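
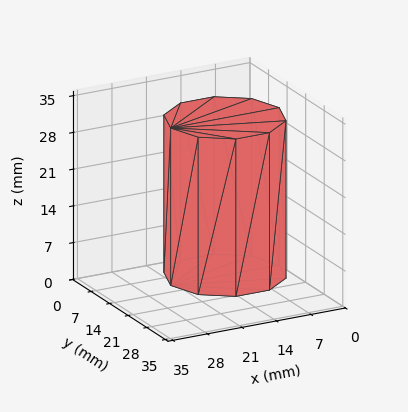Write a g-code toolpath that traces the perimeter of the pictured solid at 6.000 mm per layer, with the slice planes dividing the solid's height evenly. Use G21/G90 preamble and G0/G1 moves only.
Reading the render: the shape is a regular 10-sided prism (a cylinder approximated with 10 flat sides), circumscribed radius ≈ 11 mm, height ≈ 30 mm (dimensions read to the nearest mm from the axis ticks). For the g-code, the solid's height is divided into equal slices at the stated Δz and each level perimeter traced with G1 moves after a G0 lift.

; perimeter-only toolpath
G21 ; units = mm
G90 ; absolute positioning
G28 ; home
; layer 1
G0 Z6.000
G0 X22.000 Y11.000
G1 X19.899 Y17.466
G1 X14.399 Y21.462
G1 X7.601 Y21.462
G1 X2.101 Y17.466
G1 X0.000 Y11.000
G1 X2.101 Y4.534
G1 X7.601 Y0.538
G1 X14.399 Y0.538
G1 X19.899 Y4.534
G1 X22.000 Y11.000
; layer 2
G0 Z12.000
G0 X22.000 Y11.000
G1 X19.899 Y17.466
G1 X14.399 Y21.462
G1 X7.601 Y21.462
G1 X2.101 Y17.466
G1 X0.000 Y11.000
G1 X2.101 Y4.534
G1 X7.601 Y0.538
G1 X14.399 Y0.538
G1 X19.899 Y4.534
G1 X22.000 Y11.000
; layer 3
G0 Z18.000
G0 X22.000 Y11.000
G1 X19.899 Y17.466
G1 X14.399 Y21.462
G1 X7.601 Y21.462
G1 X2.101 Y17.466
G1 X0.000 Y11.000
G1 X2.101 Y4.534
G1 X7.601 Y0.538
G1 X14.399 Y0.538
G1 X19.899 Y4.534
G1 X22.000 Y11.000
; layer 4
G0 Z24.000
G0 X22.000 Y11.000
G1 X19.899 Y17.466
G1 X14.399 Y21.462
G1 X7.601 Y21.462
G1 X2.101 Y17.466
G1 X0.000 Y11.000
G1 X2.101 Y4.534
G1 X7.601 Y0.538
G1 X14.399 Y0.538
G1 X19.899 Y4.534
G1 X22.000 Y11.000
; layer 5
G0 Z30.000
G0 X22.000 Y11.000
G1 X19.899 Y17.466
G1 X14.399 Y21.462
G1 X7.601 Y21.462
G1 X2.101 Y17.466
G1 X0.000 Y11.000
G1 X2.101 Y4.534
G1 X7.601 Y0.538
G1 X14.399 Y0.538
G1 X19.899 Y4.534
G1 X22.000 Y11.000
M2 ; end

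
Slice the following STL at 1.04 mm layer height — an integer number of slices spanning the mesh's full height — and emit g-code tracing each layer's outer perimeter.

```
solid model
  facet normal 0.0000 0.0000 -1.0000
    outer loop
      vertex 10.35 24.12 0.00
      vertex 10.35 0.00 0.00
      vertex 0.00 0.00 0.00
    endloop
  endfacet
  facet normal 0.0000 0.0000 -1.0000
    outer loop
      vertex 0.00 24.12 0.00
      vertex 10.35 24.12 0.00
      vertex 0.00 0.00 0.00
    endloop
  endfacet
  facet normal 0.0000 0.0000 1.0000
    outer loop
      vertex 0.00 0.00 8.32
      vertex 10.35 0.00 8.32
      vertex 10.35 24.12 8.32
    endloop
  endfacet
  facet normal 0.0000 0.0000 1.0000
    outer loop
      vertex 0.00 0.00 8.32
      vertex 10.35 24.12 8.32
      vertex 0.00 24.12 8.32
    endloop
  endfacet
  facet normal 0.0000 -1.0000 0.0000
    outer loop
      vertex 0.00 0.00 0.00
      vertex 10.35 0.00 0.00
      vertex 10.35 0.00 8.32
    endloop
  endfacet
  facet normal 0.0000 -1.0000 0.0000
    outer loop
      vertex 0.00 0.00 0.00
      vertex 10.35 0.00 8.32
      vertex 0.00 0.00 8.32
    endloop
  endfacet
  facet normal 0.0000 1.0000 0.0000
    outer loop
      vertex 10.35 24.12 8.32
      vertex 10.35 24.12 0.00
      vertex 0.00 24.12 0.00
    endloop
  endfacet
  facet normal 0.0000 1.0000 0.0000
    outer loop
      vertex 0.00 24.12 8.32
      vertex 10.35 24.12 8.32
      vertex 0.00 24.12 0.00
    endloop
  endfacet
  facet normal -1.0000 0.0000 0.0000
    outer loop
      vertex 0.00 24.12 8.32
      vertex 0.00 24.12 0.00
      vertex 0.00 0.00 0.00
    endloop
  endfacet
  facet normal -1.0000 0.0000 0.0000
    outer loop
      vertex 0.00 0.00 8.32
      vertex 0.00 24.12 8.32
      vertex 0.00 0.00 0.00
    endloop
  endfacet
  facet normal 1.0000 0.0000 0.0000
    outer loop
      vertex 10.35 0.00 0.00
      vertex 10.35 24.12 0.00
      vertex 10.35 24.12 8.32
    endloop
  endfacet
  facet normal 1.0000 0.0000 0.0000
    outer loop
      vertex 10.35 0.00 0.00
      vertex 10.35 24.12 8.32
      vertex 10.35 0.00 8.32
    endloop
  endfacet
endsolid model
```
; perimeter-only toolpath
G21 ; units = mm
G90 ; absolute positioning
G28 ; home
; layer 1
G0 Z1.04
G0 X0.00 Y0.00
G1 X10.35 Y0.00
G1 X10.35 Y24.12
G1 X0.00 Y24.12
G1 X0.00 Y0.00
; layer 2
G0 Z2.08
G0 X0.00 Y0.00
G1 X10.35 Y0.00
G1 X10.35 Y24.12
G1 X0.00 Y24.12
G1 X0.00 Y0.00
; layer 3
G0 Z3.12
G0 X0.00 Y0.00
G1 X10.35 Y0.00
G1 X10.35 Y24.12
G1 X0.00 Y24.12
G1 X0.00 Y0.00
; layer 4
G0 Z4.16
G0 X0.00 Y0.00
G1 X10.35 Y0.00
G1 X10.35 Y24.12
G1 X0.00 Y24.12
G1 X0.00 Y0.00
; layer 5
G0 Z5.20
G0 X0.00 Y0.00
G1 X10.35 Y0.00
G1 X10.35 Y24.12
G1 X0.00 Y24.12
G1 X0.00 Y0.00
; layer 6
G0 Z6.24
G0 X0.00 Y0.00
G1 X10.35 Y0.00
G1 X10.35 Y24.12
G1 X0.00 Y24.12
G1 X0.00 Y0.00
; layer 7
G0 Z7.28
G0 X0.00 Y0.00
G1 X10.35 Y0.00
G1 X10.35 Y24.12
G1 X0.00 Y24.12
G1 X0.00 Y0.00
; layer 8
G0 Z8.32
G0 X0.00 Y0.00
G1 X10.35 Y0.00
G1 X10.35 Y24.12
G1 X0.00 Y24.12
G1 X0.00 Y0.00
M2 ; end

The solid is a rectangular box, roughly 10.3 × 24.1 mm footprint and 8.32 mm tall. Slicing at Δz = 1.04 mm — 8 equal slices spanning the solid's height, so layer i sits at z = i·h/8 — gives 8 non-empty perimeters. Each is a 4-segment closed polygon; G0 lifts to the layer z and rapids to the start vertex, then G1 traces the edges.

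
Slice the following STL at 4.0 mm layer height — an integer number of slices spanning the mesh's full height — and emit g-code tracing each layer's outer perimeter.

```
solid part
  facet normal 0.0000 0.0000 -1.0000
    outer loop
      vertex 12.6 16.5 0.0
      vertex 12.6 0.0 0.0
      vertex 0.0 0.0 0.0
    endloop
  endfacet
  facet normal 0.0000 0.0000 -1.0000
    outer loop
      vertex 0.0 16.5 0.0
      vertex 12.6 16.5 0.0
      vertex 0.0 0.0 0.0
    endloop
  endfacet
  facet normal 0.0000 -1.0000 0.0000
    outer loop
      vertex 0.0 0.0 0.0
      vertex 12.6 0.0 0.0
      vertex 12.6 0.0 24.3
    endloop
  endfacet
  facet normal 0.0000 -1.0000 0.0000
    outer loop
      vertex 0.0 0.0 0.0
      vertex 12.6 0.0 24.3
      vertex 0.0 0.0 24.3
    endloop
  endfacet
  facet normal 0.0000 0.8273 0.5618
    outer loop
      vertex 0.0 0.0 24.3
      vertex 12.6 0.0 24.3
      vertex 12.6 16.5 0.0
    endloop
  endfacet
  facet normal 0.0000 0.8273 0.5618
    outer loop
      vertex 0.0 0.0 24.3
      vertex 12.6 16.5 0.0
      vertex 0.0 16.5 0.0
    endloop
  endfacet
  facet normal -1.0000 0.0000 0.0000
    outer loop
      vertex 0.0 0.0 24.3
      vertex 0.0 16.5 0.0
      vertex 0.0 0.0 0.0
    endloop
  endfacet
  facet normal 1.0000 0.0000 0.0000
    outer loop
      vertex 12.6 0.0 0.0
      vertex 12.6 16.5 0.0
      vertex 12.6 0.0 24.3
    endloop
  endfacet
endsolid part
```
; perimeter-only toolpath
G21 ; units = mm
G90 ; absolute positioning
G28 ; home
; layer 1
G0 Z4.0
G0 X0.0 Y0.0
G1 X12.6 Y0.0
G1 X12.6 Y13.8
G1 X0.0 Y13.8
G1 X0.0 Y0.0
; layer 2
G0 Z8.1
G0 X0.0 Y0.0
G1 X12.6 Y0.0
G1 X12.6 Y11.0
G1 X0.0 Y11.0
G1 X0.0 Y0.0
; layer 3
G0 Z12.1
G0 X0.0 Y0.0
G1 X12.6 Y0.0
G1 X12.6 Y8.2
G1 X0.0 Y8.2
G1 X0.0 Y0.0
; layer 4
G0 Z16.2
G0 X0.0 Y0.0
G1 X12.6 Y0.0
G1 X12.6 Y5.5
G1 X0.0 Y5.5
G1 X0.0 Y0.0
; layer 5
G0 Z20.2
G0 X0.0 Y0.0
G1 X12.6 Y0.0
G1 X12.6 Y2.8
G1 X0.0 Y2.8
G1 X0.0 Y0.0
M2 ; end

The solid is a wedge (ramp): 12.6 × 16.5 mm base, rising to 24.3 mm along the y=0 edge and sloping linearly to z=0 at y=16.5. Slicing at Δz = 4.0 mm — 6 equal slices spanning the solid's height, so layer i sits at z = i·h/6 — gives 5 non-empty perimeters. Each is a 4-segment closed polygon; G0 lifts to the layer z and rapids to the start vertex, then G1 traces the edges. The cross-section shrinks linearly with z (the slice at the apex is degenerate and omitted).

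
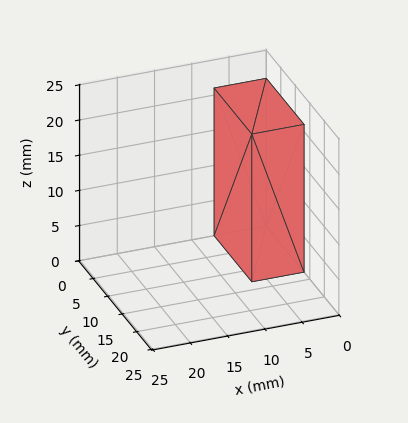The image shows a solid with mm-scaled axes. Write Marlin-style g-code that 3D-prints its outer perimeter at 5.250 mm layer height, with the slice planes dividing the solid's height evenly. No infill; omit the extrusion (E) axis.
Reading the render: the shape is a rectangular box, roughly 7 × 13 mm footprint and 21 mm tall (dimensions read to the nearest mm from the axis ticks). For the g-code, the solid's height is divided into equal slices at the stated Δz and each level perimeter traced with G1 moves after a G0 lift.

; perimeter-only toolpath
G21 ; units = mm
G90 ; absolute positioning
G28 ; home
; layer 1
G0 Z5.250
G0 X0.000 Y0.000
G1 X7.000 Y0.000
G1 X7.000 Y13.000
G1 X0.000 Y13.000
G1 X0.000 Y0.000
; layer 2
G0 Z10.500
G0 X0.000 Y0.000
G1 X7.000 Y0.000
G1 X7.000 Y13.000
G1 X0.000 Y13.000
G1 X0.000 Y0.000
; layer 3
G0 Z15.750
G0 X0.000 Y0.000
G1 X7.000 Y0.000
G1 X7.000 Y13.000
G1 X0.000 Y13.000
G1 X0.000 Y0.000
; layer 4
G0 Z21.000
G0 X0.000 Y0.000
G1 X7.000 Y0.000
G1 X7.000 Y13.000
G1 X0.000 Y13.000
G1 X0.000 Y0.000
M2 ; end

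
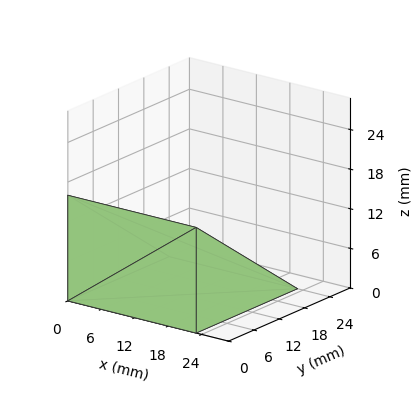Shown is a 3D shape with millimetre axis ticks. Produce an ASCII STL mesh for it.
Reading the render: the shape is a wedge (ramp): 23 × 24 mm base, rising to 16 mm along the y=0 edge and sloping linearly to z=0 at y=24 (dimensions read to the nearest mm from the axis ticks). For the STL, each face is triangulated and given an outward normal.

solid part
  facet normal 0.0000 0.0000 -1.0000
    outer loop
      vertex 23.0 24.0 0.0
      vertex 23.0 0.0 0.0
      vertex 0.0 0.0 0.0
    endloop
  endfacet
  facet normal 0.0000 0.0000 -1.0000
    outer loop
      vertex 0.0 24.0 0.0
      vertex 23.0 24.0 0.0
      vertex 0.0 0.0 0.0
    endloop
  endfacet
  facet normal 0.0000 -1.0000 0.0000
    outer loop
      vertex 0.0 0.0 0.0
      vertex 23.0 0.0 0.0
      vertex 23.0 0.0 16.0
    endloop
  endfacet
  facet normal 0.0000 -1.0000 0.0000
    outer loop
      vertex 0.0 0.0 0.0
      vertex 23.0 0.0 16.0
      vertex 0.0 0.0 16.0
    endloop
  endfacet
  facet normal 0.0000 0.5547 0.8321
    outer loop
      vertex 0.0 0.0 16.0
      vertex 23.0 0.0 16.0
      vertex 23.0 24.0 0.0
    endloop
  endfacet
  facet normal 0.0000 0.5547 0.8321
    outer loop
      vertex 0.0 0.0 16.0
      vertex 23.0 24.0 0.0
      vertex 0.0 24.0 0.0
    endloop
  endfacet
  facet normal -1.0000 0.0000 0.0000
    outer loop
      vertex 0.0 0.0 16.0
      vertex 0.0 24.0 0.0
      vertex 0.0 0.0 0.0
    endloop
  endfacet
  facet normal 1.0000 0.0000 0.0000
    outer loop
      vertex 23.0 0.0 0.0
      vertex 23.0 24.0 0.0
      vertex 23.0 0.0 16.0
    endloop
  endfacet
endsolid part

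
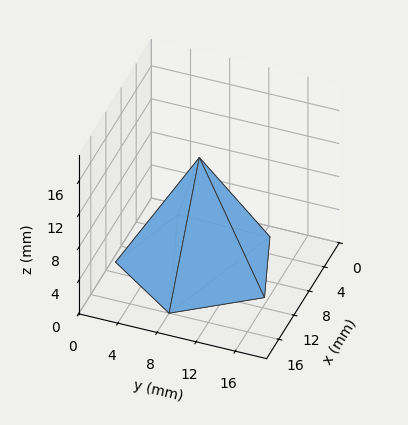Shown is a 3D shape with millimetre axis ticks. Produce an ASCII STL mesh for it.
Reading the render: the shape is a regular 5-sided pyramid, base circumscribed radius ≈ 8 mm, apex at z ≈ 13 mm (dimensions read to the nearest mm from the axis ticks). For the STL, each face is triangulated and given an outward normal.

solid part
  facet normal 0.0000 0.0000 -1.0000
    outer loop
      vertex 1.528 12.702 0.000
      vertex 10.472 15.608 0.000
      vertex 16.000 8.000 0.000
    endloop
  endfacet
  facet normal 0.0000 0.0000 -1.0000
    outer loop
      vertex 1.528 3.298 0.000
      vertex 1.528 12.702 0.000
      vertex 16.000 8.000 0.000
    endloop
  endfacet
  facet normal 0.0000 0.0000 -1.0000
    outer loop
      vertex 10.472 0.392 0.000
      vertex 1.528 3.298 0.000
      vertex 16.000 8.000 0.000
    endloop
  endfacet
  facet normal 0.7242 0.5262 0.4457
    outer loop
      vertex 16.000 8.000 0.000
      vertex 10.472 15.608 0.000
      vertex 8.000 8.000 13.000
    endloop
  endfacet
  facet normal -0.2766 0.8514 0.4457
    outer loop
      vertex 10.472 15.608 0.000
      vertex 1.528 12.702 0.000
      vertex 8.000 8.000 13.000
    endloop
  endfacet
  facet normal -0.8952 0.0000 0.4457
    outer loop
      vertex 1.528 12.702 0.000
      vertex 1.528 3.298 0.000
      vertex 8.000 8.000 13.000
    endloop
  endfacet
  facet normal -0.2766 -0.8514 0.4457
    outer loop
      vertex 1.528 3.298 0.000
      vertex 10.472 0.392 0.000
      vertex 8.000 8.000 13.000
    endloop
  endfacet
  facet normal 0.7242 -0.5262 0.4457
    outer loop
      vertex 10.472 0.392 0.000
      vertex 16.000 8.000 0.000
      vertex 8.000 8.000 13.000
    endloop
  endfacet
endsolid part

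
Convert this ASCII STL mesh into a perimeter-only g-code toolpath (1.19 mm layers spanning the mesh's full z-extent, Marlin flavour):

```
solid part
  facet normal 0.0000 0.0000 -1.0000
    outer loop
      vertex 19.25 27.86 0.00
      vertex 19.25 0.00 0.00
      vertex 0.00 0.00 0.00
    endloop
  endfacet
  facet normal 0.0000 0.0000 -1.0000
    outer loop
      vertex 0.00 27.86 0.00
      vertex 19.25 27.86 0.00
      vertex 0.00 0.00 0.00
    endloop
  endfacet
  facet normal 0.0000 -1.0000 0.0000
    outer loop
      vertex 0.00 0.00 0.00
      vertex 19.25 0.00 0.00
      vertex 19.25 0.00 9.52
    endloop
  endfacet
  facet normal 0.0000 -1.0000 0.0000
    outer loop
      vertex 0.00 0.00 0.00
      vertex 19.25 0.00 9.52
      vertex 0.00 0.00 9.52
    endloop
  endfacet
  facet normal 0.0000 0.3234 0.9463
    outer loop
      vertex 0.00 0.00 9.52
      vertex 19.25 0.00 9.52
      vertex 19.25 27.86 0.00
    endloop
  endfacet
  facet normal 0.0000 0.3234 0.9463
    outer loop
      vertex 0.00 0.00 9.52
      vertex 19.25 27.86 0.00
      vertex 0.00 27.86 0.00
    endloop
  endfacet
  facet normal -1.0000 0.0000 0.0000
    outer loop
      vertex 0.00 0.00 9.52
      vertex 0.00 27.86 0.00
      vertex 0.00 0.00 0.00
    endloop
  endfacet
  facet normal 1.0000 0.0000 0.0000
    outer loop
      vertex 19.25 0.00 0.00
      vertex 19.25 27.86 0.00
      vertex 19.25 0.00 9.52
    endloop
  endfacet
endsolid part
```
; perimeter-only toolpath
G21 ; units = mm
G90 ; absolute positioning
G28 ; home
; layer 1
G0 Z1.19
G0 X0.00 Y0.00
G1 X19.25 Y0.00
G1 X19.25 Y24.38
G1 X0.00 Y24.38
G1 X0.00 Y0.00
; layer 2
G0 Z2.38
G0 X0.00 Y0.00
G1 X19.25 Y0.00
G1 X19.25 Y20.89
G1 X0.00 Y20.89
G1 X0.00 Y0.00
; layer 3
G0 Z3.57
G0 X0.00 Y0.00
G1 X19.25 Y0.00
G1 X19.25 Y17.41
G1 X0.00 Y17.41
G1 X0.00 Y0.00
; layer 4
G0 Z4.76
G0 X0.00 Y0.00
G1 X19.25 Y0.00
G1 X19.25 Y13.93
G1 X0.00 Y13.93
G1 X0.00 Y0.00
; layer 5
G0 Z5.95
G0 X0.00 Y0.00
G1 X19.25 Y0.00
G1 X19.25 Y10.45
G1 X0.00 Y10.45
G1 X0.00 Y0.00
; layer 6
G0 Z7.14
G0 X0.00 Y0.00
G1 X19.25 Y0.00
G1 X19.25 Y6.96
G1 X0.00 Y6.96
G1 X0.00 Y0.00
; layer 7
G0 Z8.33
G0 X0.00 Y0.00
G1 X19.25 Y0.00
G1 X19.25 Y3.48
G1 X0.00 Y3.48
G1 X0.00 Y0.00
M2 ; end

The solid is a wedge (ramp): 19.2 × 27.9 mm base, rising to 9.52 mm along the y=0 edge and sloping linearly to z=0 at y=27.9. Slicing at Δz = 1.19 mm — 8 equal slices spanning the solid's height, so layer i sits at z = i·h/8 — gives 7 non-empty perimeters. Each is a 4-segment closed polygon; G0 lifts to the layer z and rapids to the start vertex, then G1 traces the edges. The cross-section shrinks linearly with z (the slice at the apex is degenerate and omitted).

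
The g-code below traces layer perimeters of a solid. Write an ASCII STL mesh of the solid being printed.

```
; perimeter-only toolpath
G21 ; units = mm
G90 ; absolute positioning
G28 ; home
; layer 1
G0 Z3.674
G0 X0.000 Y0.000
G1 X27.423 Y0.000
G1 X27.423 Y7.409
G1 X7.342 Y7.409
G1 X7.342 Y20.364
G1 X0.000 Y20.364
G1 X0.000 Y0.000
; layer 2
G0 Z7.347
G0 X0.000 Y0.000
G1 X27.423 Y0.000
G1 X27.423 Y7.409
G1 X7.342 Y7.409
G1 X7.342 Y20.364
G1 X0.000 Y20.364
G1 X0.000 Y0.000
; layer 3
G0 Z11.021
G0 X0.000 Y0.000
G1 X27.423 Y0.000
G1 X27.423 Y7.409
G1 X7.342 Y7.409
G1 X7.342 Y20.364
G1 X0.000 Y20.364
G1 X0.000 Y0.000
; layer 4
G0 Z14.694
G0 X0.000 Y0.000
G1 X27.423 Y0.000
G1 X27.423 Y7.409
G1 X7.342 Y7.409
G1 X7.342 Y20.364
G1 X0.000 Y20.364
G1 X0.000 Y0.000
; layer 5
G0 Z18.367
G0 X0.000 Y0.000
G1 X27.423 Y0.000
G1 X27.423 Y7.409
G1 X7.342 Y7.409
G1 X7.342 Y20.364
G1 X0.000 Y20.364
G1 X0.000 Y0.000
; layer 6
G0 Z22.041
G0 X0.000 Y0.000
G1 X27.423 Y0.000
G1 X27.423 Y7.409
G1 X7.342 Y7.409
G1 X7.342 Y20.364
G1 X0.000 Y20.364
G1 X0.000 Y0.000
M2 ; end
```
solid part
  facet normal 0.0000 0.0000 -1.0000
    outer loop
      vertex 27.423 7.409 0.000
      vertex 27.423 0.000 0.000
      vertex 0.000 0.000 0.000
    endloop
  endfacet
  facet normal 0.0000 0.0000 -1.0000
    outer loop
      vertex 7.342 7.409 0.000
      vertex 27.423 7.409 0.000
      vertex 0.000 0.000 0.000
    endloop
  endfacet
  facet normal 0.0000 0.0000 -1.0000
    outer loop
      vertex 7.342 20.364 0.000
      vertex 7.342 7.409 0.000
      vertex 0.000 0.000 0.000
    endloop
  endfacet
  facet normal 0.0000 0.0000 -1.0000
    outer loop
      vertex 0.000 20.364 0.000
      vertex 7.342 20.364 0.000
      vertex 0.000 0.000 0.000
    endloop
  endfacet
  facet normal 0.0000 0.0000 1.0000
    outer loop
      vertex 0.000 0.000 22.041
      vertex 27.423 0.000 22.041
      vertex 27.423 7.409 22.041
    endloop
  endfacet
  facet normal 0.0000 0.0000 1.0000
    outer loop
      vertex 0.000 0.000 22.041
      vertex 27.423 7.409 22.041
      vertex 7.342 7.409 22.041
    endloop
  endfacet
  facet normal 0.0000 0.0000 1.0000
    outer loop
      vertex 0.000 0.000 22.041
      vertex 7.342 7.409 22.041
      vertex 7.342 20.364 22.041
    endloop
  endfacet
  facet normal 0.0000 0.0000 1.0000
    outer loop
      vertex 0.000 0.000 22.041
      vertex 7.342 20.364 22.041
      vertex 0.000 20.364 22.041
    endloop
  endfacet
  facet normal 0.0000 -1.0000 0.0000
    outer loop
      vertex 0.000 0.000 0.000
      vertex 27.423 0.000 0.000
      vertex 27.423 0.000 22.041
    endloop
  endfacet
  facet normal 0.0000 -1.0000 0.0000
    outer loop
      vertex 0.000 0.000 0.000
      vertex 27.423 0.000 22.041
      vertex 0.000 0.000 22.041
    endloop
  endfacet
  facet normal 1.0000 0.0000 0.0000
    outer loop
      vertex 27.423 0.000 0.000
      vertex 27.423 7.409 0.000
      vertex 27.423 7.409 22.041
    endloop
  endfacet
  facet normal 1.0000 0.0000 0.0000
    outer loop
      vertex 27.423 0.000 0.000
      vertex 27.423 7.409 22.041
      vertex 27.423 0.000 22.041
    endloop
  endfacet
  facet normal 0.0000 1.0000 0.0000
    outer loop
      vertex 27.423 7.409 0.000
      vertex 7.342 7.409 0.000
      vertex 7.342 7.409 22.041
    endloop
  endfacet
  facet normal 0.0000 1.0000 0.0000
    outer loop
      vertex 27.423 7.409 0.000
      vertex 7.342 7.409 22.041
      vertex 27.423 7.409 22.041
    endloop
  endfacet
  facet normal 1.0000 0.0000 0.0000
    outer loop
      vertex 7.342 7.409 0.000
      vertex 7.342 20.364 0.000
      vertex 7.342 20.364 22.041
    endloop
  endfacet
  facet normal 1.0000 0.0000 0.0000
    outer loop
      vertex 7.342 7.409 0.000
      vertex 7.342 20.364 22.041
      vertex 7.342 7.409 22.041
    endloop
  endfacet
  facet normal 0.0000 1.0000 0.0000
    outer loop
      vertex 7.342 20.364 0.000
      vertex 0.000 20.364 0.000
      vertex 0.000 20.364 22.041
    endloop
  endfacet
  facet normal 0.0000 1.0000 0.0000
    outer loop
      vertex 7.342 20.364 0.000
      vertex 0.000 20.364 22.041
      vertex 7.342 20.364 22.041
    endloop
  endfacet
  facet normal -1.0000 0.0000 0.0000
    outer loop
      vertex 0.000 20.364 0.000
      vertex 0.000 0.000 0.000
      vertex 0.000 0.000 22.041
    endloop
  endfacet
  facet normal -1.0000 0.0000 0.0000
    outer loop
      vertex 0.000 20.364 0.000
      vertex 0.000 0.000 22.041
      vertex 0.000 20.364 22.041
    endloop
  endfacet
endsolid part

The G0 Z moves step by Δz≈3.674 mm. Every layer's G1 loop is the same polygon, so the solid is a straight extrusion of it from z=0 to z≈22. Closing with flat bottom and top caps and triangulating gives 20 facets — an L-shaped prism: outer 27.4 × 20.4 mm, arm thicknesses ≈ 7.41 mm (horizontal) and 7.34 mm (vertical), extruded 22 mm in z.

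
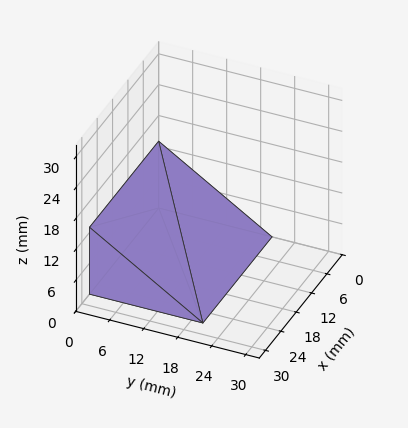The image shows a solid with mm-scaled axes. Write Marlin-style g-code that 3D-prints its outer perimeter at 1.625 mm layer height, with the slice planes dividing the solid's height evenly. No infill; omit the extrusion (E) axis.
Reading the render: the shape is a wedge (ramp): 27 × 20 mm base, rising to 13 mm along the y=0 edge and sloping linearly to z=0 at y=20 (dimensions read to the nearest mm from the axis ticks). For the g-code, the solid's height is divided into equal slices at the stated Δz and each level perimeter traced with G1 moves after a G0 lift.

; perimeter-only toolpath
G21 ; units = mm
G90 ; absolute positioning
G28 ; home
; layer 1
G0 Z1.625
G0 X0.000 Y0.000
G1 X27.000 Y0.000
G1 X27.000 Y17.500
G1 X0.000 Y17.500
G1 X0.000 Y0.000
; layer 2
G0 Z3.250
G0 X0.000 Y0.000
G1 X27.000 Y0.000
G1 X27.000 Y15.000
G1 X0.000 Y15.000
G1 X0.000 Y0.000
; layer 3
G0 Z4.875
G0 X0.000 Y0.000
G1 X27.000 Y0.000
G1 X27.000 Y12.500
G1 X0.000 Y12.500
G1 X0.000 Y0.000
; layer 4
G0 Z6.500
G0 X0.000 Y0.000
G1 X27.000 Y0.000
G1 X27.000 Y10.000
G1 X0.000 Y10.000
G1 X0.000 Y0.000
; layer 5
G0 Z8.125
G0 X0.000 Y0.000
G1 X27.000 Y0.000
G1 X27.000 Y7.500
G1 X0.000 Y7.500
G1 X0.000 Y0.000
; layer 6
G0 Z9.750
G0 X0.000 Y0.000
G1 X27.000 Y0.000
G1 X27.000 Y5.000
G1 X0.000 Y5.000
G1 X0.000 Y0.000
; layer 7
G0 Z11.375
G0 X0.000 Y0.000
G1 X27.000 Y0.000
G1 X27.000 Y2.500
G1 X0.000 Y2.500
G1 X0.000 Y0.000
M2 ; end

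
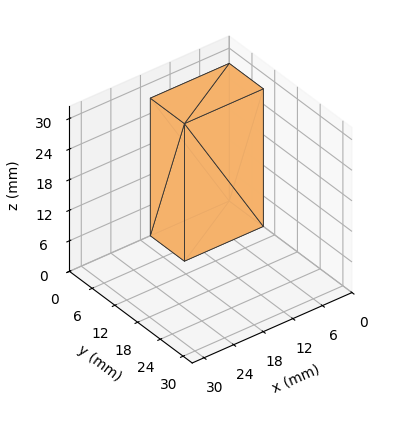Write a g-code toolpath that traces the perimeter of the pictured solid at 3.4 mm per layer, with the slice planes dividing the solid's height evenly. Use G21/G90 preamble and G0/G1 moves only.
Reading the render: the shape is a rectangular box, roughly 16 × 9 mm footprint and 27 mm tall (dimensions read to the nearest mm from the axis ticks). For the g-code, the solid's height is divided into equal slices at the stated Δz and each level perimeter traced with G1 moves after a G0 lift.

; perimeter-only toolpath
G21 ; units = mm
G90 ; absolute positioning
G28 ; home
; layer 1
G0 Z3.4
G0 X0.0 Y0.0
G1 X16.0 Y0.0
G1 X16.0 Y9.0
G1 X0.0 Y9.0
G1 X0.0 Y0.0
; layer 2
G0 Z6.8
G0 X0.0 Y0.0
G1 X16.0 Y0.0
G1 X16.0 Y9.0
G1 X0.0 Y9.0
G1 X0.0 Y0.0
; layer 3
G0 Z10.1
G0 X0.0 Y0.0
G1 X16.0 Y0.0
G1 X16.0 Y9.0
G1 X0.0 Y9.0
G1 X0.0 Y0.0
; layer 4
G0 Z13.5
G0 X0.0 Y0.0
G1 X16.0 Y0.0
G1 X16.0 Y9.0
G1 X0.0 Y9.0
G1 X0.0 Y0.0
; layer 5
G0 Z16.9
G0 X0.0 Y0.0
G1 X16.0 Y0.0
G1 X16.0 Y9.0
G1 X0.0 Y9.0
G1 X0.0 Y0.0
; layer 6
G0 Z20.2
G0 X0.0 Y0.0
G1 X16.0 Y0.0
G1 X16.0 Y9.0
G1 X0.0 Y9.0
G1 X0.0 Y0.0
; layer 7
G0 Z23.6
G0 X0.0 Y0.0
G1 X16.0 Y0.0
G1 X16.0 Y9.0
G1 X0.0 Y9.0
G1 X0.0 Y0.0
; layer 8
G0 Z27.0
G0 X0.0 Y0.0
G1 X16.0 Y0.0
G1 X16.0 Y9.0
G1 X0.0 Y9.0
G1 X0.0 Y0.0
M2 ; end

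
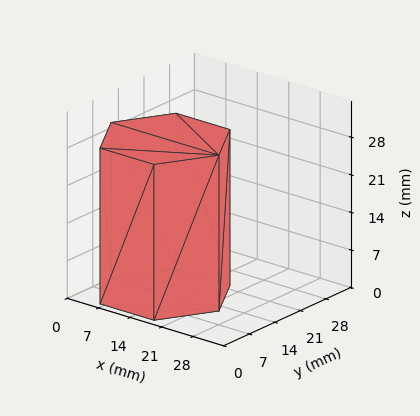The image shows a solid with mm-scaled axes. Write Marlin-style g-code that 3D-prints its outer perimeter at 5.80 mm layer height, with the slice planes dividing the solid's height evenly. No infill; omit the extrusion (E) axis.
Reading the render: the shape is a regular 6-sided prism (a cylinder approximated with 6 flat sides), circumscribed radius ≈ 12 mm, height ≈ 29 mm (dimensions read to the nearest mm from the axis ticks). For the g-code, the solid's height is divided into equal slices at the stated Δz and each level perimeter traced with G1 moves after a G0 lift.

; perimeter-only toolpath
G21 ; units = mm
G90 ; absolute positioning
G28 ; home
; layer 1
G0 Z5.80
G0 X24.00 Y12.00
G1 X18.00 Y22.39
G1 X6.00 Y22.39
G1 X0.00 Y12.00
G1 X6.00 Y1.61
G1 X18.00 Y1.61
G1 X24.00 Y12.00
; layer 2
G0 Z11.60
G0 X24.00 Y12.00
G1 X18.00 Y22.39
G1 X6.00 Y22.39
G1 X0.00 Y12.00
G1 X6.00 Y1.61
G1 X18.00 Y1.61
G1 X24.00 Y12.00
; layer 3
G0 Z17.40
G0 X24.00 Y12.00
G1 X18.00 Y22.39
G1 X6.00 Y22.39
G1 X0.00 Y12.00
G1 X6.00 Y1.61
G1 X18.00 Y1.61
G1 X24.00 Y12.00
; layer 4
G0 Z23.20
G0 X24.00 Y12.00
G1 X18.00 Y22.39
G1 X6.00 Y22.39
G1 X0.00 Y12.00
G1 X6.00 Y1.61
G1 X18.00 Y1.61
G1 X24.00 Y12.00
; layer 5
G0 Z29.00
G0 X24.00 Y12.00
G1 X18.00 Y22.39
G1 X6.00 Y22.39
G1 X0.00 Y12.00
G1 X6.00 Y1.61
G1 X18.00 Y1.61
G1 X24.00 Y12.00
M2 ; end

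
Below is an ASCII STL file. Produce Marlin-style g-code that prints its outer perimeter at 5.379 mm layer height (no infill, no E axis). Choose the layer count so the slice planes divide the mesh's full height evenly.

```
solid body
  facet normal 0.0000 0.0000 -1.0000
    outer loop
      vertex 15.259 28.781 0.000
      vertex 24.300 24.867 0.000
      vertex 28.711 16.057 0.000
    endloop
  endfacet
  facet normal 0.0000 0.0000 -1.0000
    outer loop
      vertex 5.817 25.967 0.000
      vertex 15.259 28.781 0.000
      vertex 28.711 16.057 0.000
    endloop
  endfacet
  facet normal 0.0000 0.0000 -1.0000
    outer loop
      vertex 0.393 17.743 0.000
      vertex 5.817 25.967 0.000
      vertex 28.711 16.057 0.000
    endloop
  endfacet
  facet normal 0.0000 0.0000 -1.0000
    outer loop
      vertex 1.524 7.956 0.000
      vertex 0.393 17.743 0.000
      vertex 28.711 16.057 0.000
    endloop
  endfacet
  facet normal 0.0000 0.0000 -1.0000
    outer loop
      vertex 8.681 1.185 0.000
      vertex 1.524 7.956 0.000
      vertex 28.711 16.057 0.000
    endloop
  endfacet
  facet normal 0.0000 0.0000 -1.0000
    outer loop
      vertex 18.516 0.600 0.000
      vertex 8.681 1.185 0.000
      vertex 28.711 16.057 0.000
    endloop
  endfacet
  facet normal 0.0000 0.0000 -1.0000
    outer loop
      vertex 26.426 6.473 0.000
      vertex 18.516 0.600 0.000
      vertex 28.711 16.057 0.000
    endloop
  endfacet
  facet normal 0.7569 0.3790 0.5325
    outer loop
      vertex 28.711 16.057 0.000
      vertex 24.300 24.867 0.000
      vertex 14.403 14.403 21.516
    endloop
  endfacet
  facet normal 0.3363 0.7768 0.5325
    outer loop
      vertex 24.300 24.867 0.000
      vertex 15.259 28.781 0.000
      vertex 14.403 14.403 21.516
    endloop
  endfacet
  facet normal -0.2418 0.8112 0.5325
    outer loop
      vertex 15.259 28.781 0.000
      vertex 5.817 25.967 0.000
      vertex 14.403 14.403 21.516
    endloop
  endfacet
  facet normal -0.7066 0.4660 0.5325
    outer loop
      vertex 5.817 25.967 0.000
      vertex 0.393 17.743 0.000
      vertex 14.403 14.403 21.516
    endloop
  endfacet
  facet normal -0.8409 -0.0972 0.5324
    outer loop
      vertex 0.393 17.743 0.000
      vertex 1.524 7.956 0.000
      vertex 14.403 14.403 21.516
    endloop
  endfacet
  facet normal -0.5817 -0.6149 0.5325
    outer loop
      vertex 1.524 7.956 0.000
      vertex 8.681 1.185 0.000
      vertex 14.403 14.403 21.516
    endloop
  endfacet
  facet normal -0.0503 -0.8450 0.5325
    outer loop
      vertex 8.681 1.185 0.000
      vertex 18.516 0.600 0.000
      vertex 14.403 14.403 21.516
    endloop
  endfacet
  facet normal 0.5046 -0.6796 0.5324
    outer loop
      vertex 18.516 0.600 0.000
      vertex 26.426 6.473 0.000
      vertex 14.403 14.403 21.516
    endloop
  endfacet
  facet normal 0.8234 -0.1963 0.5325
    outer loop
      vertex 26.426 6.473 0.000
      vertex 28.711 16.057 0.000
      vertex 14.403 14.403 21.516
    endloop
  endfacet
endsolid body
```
; perimeter-only toolpath
G21 ; units = mm
G90 ; absolute positioning
G28 ; home
; layer 1
G0 Z5.379
G0 X25.134 Y15.643
G1 X21.826 Y22.251
G1 X15.045 Y25.186
G1 X7.963 Y23.076
G1 X3.896 Y16.908
G1 X4.744 Y9.568
G1 X10.111 Y4.490
G1 X17.488 Y4.051
G1 X23.420 Y8.456
G1 X25.134 Y15.643
; layer 2
G0 Z10.758
G0 X21.557 Y15.230
G1 X19.352 Y19.635
G1 X14.831 Y21.592
G1 X10.110 Y20.185
G1 X7.398 Y16.073
G1 X7.963 Y11.180
G1 X11.542 Y7.794
G1 X16.459 Y7.502
G1 X20.415 Y10.438
G1 X21.557 Y15.230
; layer 3
G0 Z16.137
G0 X17.980 Y14.817
G1 X16.877 Y17.019
G1 X14.617 Y17.997
G1 X12.257 Y17.294
G1 X10.901 Y15.238
G1 X11.183 Y12.791
G1 X12.973 Y11.099
G1 X15.431 Y10.952
G1 X17.409 Y12.421
G1 X17.980 Y14.817
M2 ; end

The solid is a regular 9-sided pyramid, base circumscribed radius ≈ 14.4 mm, apex at z ≈ 21.5 mm. Slicing at Δz = 5.379 mm — 4 equal slices spanning the solid's height, so layer i sits at z = i·h/4 — gives 3 non-empty perimeters. Each is a 9-segment closed polygon; G0 lifts to the layer z and rapids to the start vertex, then G1 traces the edges. The cross-section shrinks linearly with z (the slice at the apex is degenerate and omitted).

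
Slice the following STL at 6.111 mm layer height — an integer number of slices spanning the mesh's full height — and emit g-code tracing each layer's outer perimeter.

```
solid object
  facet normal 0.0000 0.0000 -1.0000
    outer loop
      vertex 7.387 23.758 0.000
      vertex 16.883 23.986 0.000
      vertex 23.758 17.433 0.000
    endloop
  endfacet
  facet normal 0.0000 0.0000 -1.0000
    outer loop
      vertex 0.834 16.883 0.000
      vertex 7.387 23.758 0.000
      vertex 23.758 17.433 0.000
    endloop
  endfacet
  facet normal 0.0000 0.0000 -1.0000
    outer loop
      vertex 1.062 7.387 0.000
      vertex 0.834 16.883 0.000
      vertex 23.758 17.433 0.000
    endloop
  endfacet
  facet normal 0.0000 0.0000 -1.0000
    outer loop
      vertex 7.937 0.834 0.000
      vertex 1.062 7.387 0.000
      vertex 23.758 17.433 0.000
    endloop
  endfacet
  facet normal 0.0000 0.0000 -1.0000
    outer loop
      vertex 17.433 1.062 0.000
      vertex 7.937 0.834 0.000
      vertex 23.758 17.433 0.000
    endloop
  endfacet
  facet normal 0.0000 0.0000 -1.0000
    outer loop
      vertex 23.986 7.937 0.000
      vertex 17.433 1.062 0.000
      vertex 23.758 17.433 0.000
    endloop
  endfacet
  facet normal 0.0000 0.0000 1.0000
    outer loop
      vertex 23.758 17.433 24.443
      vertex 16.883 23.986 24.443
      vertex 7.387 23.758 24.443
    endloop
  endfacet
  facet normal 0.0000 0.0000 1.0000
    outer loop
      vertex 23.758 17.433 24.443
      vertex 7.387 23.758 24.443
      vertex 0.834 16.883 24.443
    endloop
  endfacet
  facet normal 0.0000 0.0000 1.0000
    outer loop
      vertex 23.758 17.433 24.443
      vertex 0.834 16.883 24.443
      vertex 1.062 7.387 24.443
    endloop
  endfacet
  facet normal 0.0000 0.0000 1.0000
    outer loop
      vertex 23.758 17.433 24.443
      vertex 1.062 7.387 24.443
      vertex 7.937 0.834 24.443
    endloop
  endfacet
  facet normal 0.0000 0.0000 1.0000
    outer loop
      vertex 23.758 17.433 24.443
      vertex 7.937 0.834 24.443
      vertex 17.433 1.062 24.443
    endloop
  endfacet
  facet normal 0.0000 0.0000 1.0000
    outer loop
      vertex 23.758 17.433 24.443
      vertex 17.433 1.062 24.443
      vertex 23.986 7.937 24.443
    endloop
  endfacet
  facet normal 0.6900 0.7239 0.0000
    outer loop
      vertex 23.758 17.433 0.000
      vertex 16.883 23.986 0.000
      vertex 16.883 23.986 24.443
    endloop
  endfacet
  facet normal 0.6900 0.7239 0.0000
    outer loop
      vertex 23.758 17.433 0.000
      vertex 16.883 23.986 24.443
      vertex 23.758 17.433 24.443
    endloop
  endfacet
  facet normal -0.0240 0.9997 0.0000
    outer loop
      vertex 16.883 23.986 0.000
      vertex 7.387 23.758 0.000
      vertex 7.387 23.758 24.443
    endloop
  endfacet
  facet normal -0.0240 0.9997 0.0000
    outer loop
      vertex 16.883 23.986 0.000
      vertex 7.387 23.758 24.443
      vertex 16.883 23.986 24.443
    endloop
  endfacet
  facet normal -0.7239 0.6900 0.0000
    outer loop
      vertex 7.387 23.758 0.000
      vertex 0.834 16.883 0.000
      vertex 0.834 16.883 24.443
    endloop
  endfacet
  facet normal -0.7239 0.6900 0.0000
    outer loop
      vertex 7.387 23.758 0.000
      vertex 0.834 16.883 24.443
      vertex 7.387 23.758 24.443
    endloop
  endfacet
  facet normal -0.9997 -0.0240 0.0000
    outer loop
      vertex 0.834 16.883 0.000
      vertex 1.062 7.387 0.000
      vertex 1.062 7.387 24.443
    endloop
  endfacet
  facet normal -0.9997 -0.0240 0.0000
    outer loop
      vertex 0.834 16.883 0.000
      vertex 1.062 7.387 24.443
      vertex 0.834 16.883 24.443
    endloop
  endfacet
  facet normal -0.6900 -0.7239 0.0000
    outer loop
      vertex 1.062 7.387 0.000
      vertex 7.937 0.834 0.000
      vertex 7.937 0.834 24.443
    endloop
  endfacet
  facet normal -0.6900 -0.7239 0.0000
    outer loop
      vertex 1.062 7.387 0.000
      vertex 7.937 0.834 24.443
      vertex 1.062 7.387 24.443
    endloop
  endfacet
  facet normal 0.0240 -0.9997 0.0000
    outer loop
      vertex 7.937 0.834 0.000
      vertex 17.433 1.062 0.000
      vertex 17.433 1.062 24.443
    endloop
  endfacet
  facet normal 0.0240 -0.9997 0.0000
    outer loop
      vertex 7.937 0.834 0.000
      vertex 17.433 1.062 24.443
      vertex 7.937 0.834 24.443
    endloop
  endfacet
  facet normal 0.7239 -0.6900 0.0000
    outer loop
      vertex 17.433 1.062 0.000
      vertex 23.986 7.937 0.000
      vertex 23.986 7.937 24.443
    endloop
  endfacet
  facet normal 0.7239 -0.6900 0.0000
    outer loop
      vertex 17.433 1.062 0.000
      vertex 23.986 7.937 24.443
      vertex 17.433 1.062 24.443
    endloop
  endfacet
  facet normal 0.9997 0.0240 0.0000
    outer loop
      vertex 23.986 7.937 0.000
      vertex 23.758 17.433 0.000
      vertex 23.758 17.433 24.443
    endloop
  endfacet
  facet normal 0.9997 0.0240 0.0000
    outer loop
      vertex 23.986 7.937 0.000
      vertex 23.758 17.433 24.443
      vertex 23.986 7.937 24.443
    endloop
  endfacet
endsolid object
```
; perimeter-only toolpath
G21 ; units = mm
G90 ; absolute positioning
G28 ; home
; layer 1
G0 Z6.111
G0 X23.758 Y17.433
G1 X16.883 Y23.986
G1 X7.387 Y23.758
G1 X0.834 Y16.883
G1 X1.062 Y7.387
G1 X7.937 Y0.834
G1 X17.433 Y1.062
G1 X23.986 Y7.937
G1 X23.758 Y17.433
; layer 2
G0 Z12.222
G0 X23.758 Y17.433
G1 X16.883 Y23.986
G1 X7.387 Y23.758
G1 X0.834 Y16.883
G1 X1.062 Y7.387
G1 X7.937 Y0.834
G1 X17.433 Y1.062
G1 X23.986 Y7.937
G1 X23.758 Y17.433
; layer 3
G0 Z18.332
G0 X23.758 Y17.433
G1 X16.883 Y23.986
G1 X7.387 Y23.758
G1 X0.834 Y16.883
G1 X1.062 Y7.387
G1 X7.937 Y0.834
G1 X17.433 Y1.062
G1 X23.986 Y7.937
G1 X23.758 Y17.433
; layer 4
G0 Z24.443
G0 X23.758 Y17.433
G1 X16.883 Y23.986
G1 X7.387 Y23.758
G1 X0.834 Y16.883
G1 X1.062 Y7.387
G1 X7.937 Y0.834
G1 X17.433 Y1.062
G1 X23.986 Y7.937
G1 X23.758 Y17.433
M2 ; end

The solid is a regular 8-sided prism (a cylinder approximated with 8 flat sides), circumscribed radius ≈ 12.4 mm, height ≈ 24.4 mm. Slicing at Δz = 6.111 mm — 4 equal slices spanning the solid's height, so layer i sits at z = i·h/4 — gives 4 non-empty perimeters. Each is a 8-segment closed polygon; G0 lifts to the layer z and rapids to the start vertex, then G1 traces the edges.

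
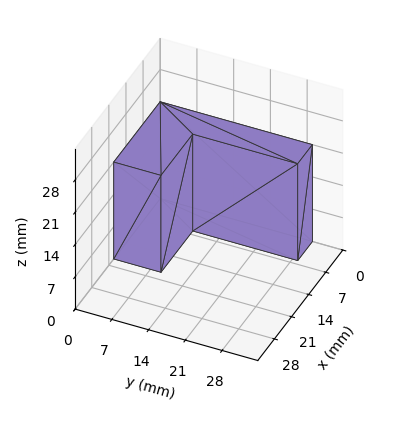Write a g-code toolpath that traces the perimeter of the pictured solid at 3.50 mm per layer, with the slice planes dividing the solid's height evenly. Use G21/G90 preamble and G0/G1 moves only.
Reading the render: the shape is an L-shaped prism: outer 19 × 29 mm, arm thicknesses ≈ 9 mm (horizontal) and 6 mm (vertical), extruded 21 mm in z (dimensions read to the nearest mm from the axis ticks). For the g-code, the solid's height is divided into equal slices at the stated Δz and each level perimeter traced with G1 moves after a G0 lift.

; perimeter-only toolpath
G21 ; units = mm
G90 ; absolute positioning
G28 ; home
; layer 1
G0 Z3.50
G0 X0.00 Y0.00
G1 X19.00 Y0.00
G1 X19.00 Y9.00
G1 X6.00 Y9.00
G1 X6.00 Y29.00
G1 X0.00 Y29.00
G1 X0.00 Y0.00
; layer 2
G0 Z7.00
G0 X0.00 Y0.00
G1 X19.00 Y0.00
G1 X19.00 Y9.00
G1 X6.00 Y9.00
G1 X6.00 Y29.00
G1 X0.00 Y29.00
G1 X0.00 Y0.00
; layer 3
G0 Z10.50
G0 X0.00 Y0.00
G1 X19.00 Y0.00
G1 X19.00 Y9.00
G1 X6.00 Y9.00
G1 X6.00 Y29.00
G1 X0.00 Y29.00
G1 X0.00 Y0.00
; layer 4
G0 Z14.00
G0 X0.00 Y0.00
G1 X19.00 Y0.00
G1 X19.00 Y9.00
G1 X6.00 Y9.00
G1 X6.00 Y29.00
G1 X0.00 Y29.00
G1 X0.00 Y0.00
; layer 5
G0 Z17.50
G0 X0.00 Y0.00
G1 X19.00 Y0.00
G1 X19.00 Y9.00
G1 X6.00 Y9.00
G1 X6.00 Y29.00
G1 X0.00 Y29.00
G1 X0.00 Y0.00
; layer 6
G0 Z21.00
G0 X0.00 Y0.00
G1 X19.00 Y0.00
G1 X19.00 Y9.00
G1 X6.00 Y9.00
G1 X6.00 Y29.00
G1 X0.00 Y29.00
G1 X0.00 Y0.00
M2 ; end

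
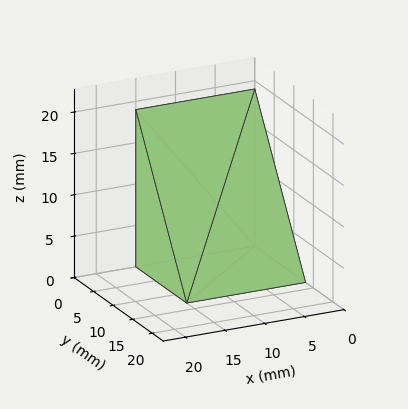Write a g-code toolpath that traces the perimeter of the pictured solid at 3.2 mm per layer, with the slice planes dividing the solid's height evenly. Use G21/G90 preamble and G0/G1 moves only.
Reading the render: the shape is a wedge (ramp): 15 × 13 mm base, rising to 19 mm along the y=0 edge and sloping linearly to z=0 at y=13 (dimensions read to the nearest mm from the axis ticks). For the g-code, the solid's height is divided into equal slices at the stated Δz and each level perimeter traced with G1 moves after a G0 lift.

; perimeter-only toolpath
G21 ; units = mm
G90 ; absolute positioning
G28 ; home
; layer 1
G0 Z3.2
G0 X0.0 Y0.0
G1 X15.0 Y0.0
G1 X15.0 Y10.8
G1 X0.0 Y10.8
G1 X0.0 Y0.0
; layer 2
G0 Z6.3
G0 X0.0 Y0.0
G1 X15.0 Y0.0
G1 X15.0 Y8.7
G1 X0.0 Y8.7
G1 X0.0 Y0.0
; layer 3
G0 Z9.5
G0 X0.0 Y0.0
G1 X15.0 Y0.0
G1 X15.0 Y6.5
G1 X0.0 Y6.5
G1 X0.0 Y0.0
; layer 4
G0 Z12.7
G0 X0.0 Y0.0
G1 X15.0 Y0.0
G1 X15.0 Y4.3
G1 X0.0 Y4.3
G1 X0.0 Y0.0
; layer 5
G0 Z15.8
G0 X0.0 Y0.0
G1 X15.0 Y0.0
G1 X15.0 Y2.2
G1 X0.0 Y2.2
G1 X0.0 Y0.0
M2 ; end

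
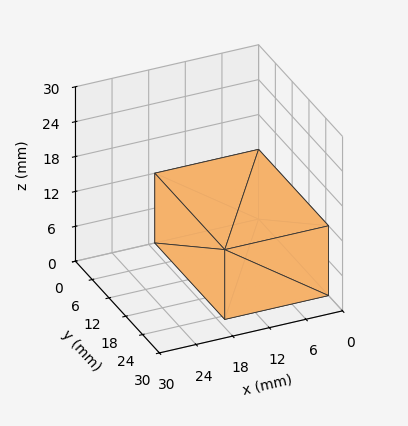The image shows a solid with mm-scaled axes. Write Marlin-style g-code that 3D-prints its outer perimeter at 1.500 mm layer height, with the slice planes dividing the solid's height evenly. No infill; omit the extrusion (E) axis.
Reading the render: the shape is a rectangular box, roughly 17 × 25 mm footprint and 12 mm tall (dimensions read to the nearest mm from the axis ticks). For the g-code, the solid's height is divided into equal slices at the stated Δz and each level perimeter traced with G1 moves after a G0 lift.

; perimeter-only toolpath
G21 ; units = mm
G90 ; absolute positioning
G28 ; home
; layer 1
G0 Z1.500
G0 X0.000 Y0.000
G1 X17.000 Y0.000
G1 X17.000 Y25.000
G1 X0.000 Y25.000
G1 X0.000 Y0.000
; layer 2
G0 Z3.000
G0 X0.000 Y0.000
G1 X17.000 Y0.000
G1 X17.000 Y25.000
G1 X0.000 Y25.000
G1 X0.000 Y0.000
; layer 3
G0 Z4.500
G0 X0.000 Y0.000
G1 X17.000 Y0.000
G1 X17.000 Y25.000
G1 X0.000 Y25.000
G1 X0.000 Y0.000
; layer 4
G0 Z6.000
G0 X0.000 Y0.000
G1 X17.000 Y0.000
G1 X17.000 Y25.000
G1 X0.000 Y25.000
G1 X0.000 Y0.000
; layer 5
G0 Z7.500
G0 X0.000 Y0.000
G1 X17.000 Y0.000
G1 X17.000 Y25.000
G1 X0.000 Y25.000
G1 X0.000 Y0.000
; layer 6
G0 Z9.000
G0 X0.000 Y0.000
G1 X17.000 Y0.000
G1 X17.000 Y25.000
G1 X0.000 Y25.000
G1 X0.000 Y0.000
; layer 7
G0 Z10.500
G0 X0.000 Y0.000
G1 X17.000 Y0.000
G1 X17.000 Y25.000
G1 X0.000 Y25.000
G1 X0.000 Y0.000
; layer 8
G0 Z12.000
G0 X0.000 Y0.000
G1 X17.000 Y0.000
G1 X17.000 Y25.000
G1 X0.000 Y25.000
G1 X0.000 Y0.000
M2 ; end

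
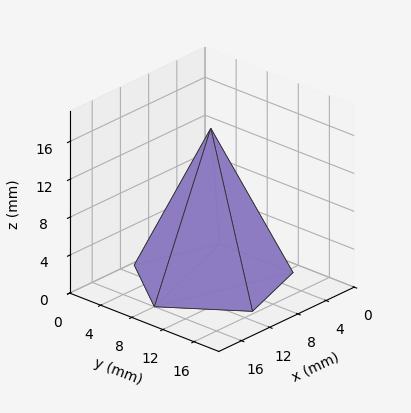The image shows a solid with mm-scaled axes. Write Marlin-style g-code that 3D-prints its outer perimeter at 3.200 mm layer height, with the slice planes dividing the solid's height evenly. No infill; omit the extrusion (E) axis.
Reading the render: the shape is a regular 5-sided pyramid, base circumscribed radius ≈ 8 mm, apex at z ≈ 16 mm (dimensions read to the nearest mm from the axis ticks). For the g-code, the solid's height is divided into equal slices at the stated Δz and each level perimeter traced with G1 moves after a G0 lift.

; perimeter-only toolpath
G21 ; units = mm
G90 ; absolute positioning
G28 ; home
; layer 1
G0 Z3.200
G0 X14.400 Y8.000
G1 X9.978 Y14.086
G1 X2.822 Y11.762
G1 X2.822 Y4.238
G1 X9.978 Y1.914
G1 X14.400 Y8.000
; layer 2
G0 Z6.400
G0 X12.800 Y8.000
G1 X9.483 Y12.565
G1 X4.117 Y10.821
G1 X4.117 Y5.179
G1 X9.483 Y3.435
G1 X12.800 Y8.000
; layer 3
G0 Z9.600
G0 X11.200 Y8.000
G1 X8.989 Y11.043
G1 X5.411 Y9.881
G1 X5.411 Y6.119
G1 X8.989 Y4.957
G1 X11.200 Y8.000
; layer 4
G0 Z12.800
G0 X9.600 Y8.000
G1 X8.494 Y9.522
G1 X6.706 Y8.940
G1 X6.706 Y7.060
G1 X8.494 Y6.478
G1 X9.600 Y8.000
M2 ; end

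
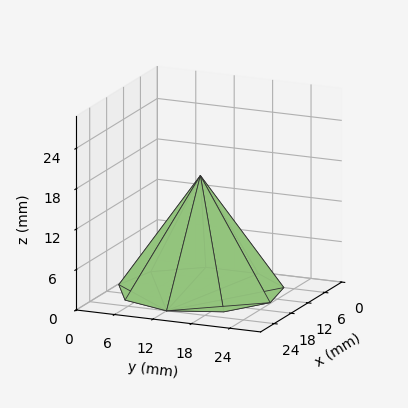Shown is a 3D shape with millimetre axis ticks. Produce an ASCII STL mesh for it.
Reading the render: the shape is a regular 9-sided pyramid, base circumscribed radius ≈ 12 mm, apex at z ≈ 17 mm (dimensions read to the nearest mm from the axis ticks). For the STL, each face is triangulated and given an outward normal.

solid part
  facet normal 0.0000 0.0000 -1.0000
    outer loop
      vertex 14.084 23.818 0.000
      vertex 21.193 19.713 0.000
      vertex 24.000 12.000 0.000
    endloop
  endfacet
  facet normal 0.0000 0.0000 -1.0000
    outer loop
      vertex 6.000 22.392 0.000
      vertex 14.084 23.818 0.000
      vertex 24.000 12.000 0.000
    endloop
  endfacet
  facet normal 0.0000 0.0000 -1.0000
    outer loop
      vertex 0.724 16.104 0.000
      vertex 6.000 22.392 0.000
      vertex 24.000 12.000 0.000
    endloop
  endfacet
  facet normal 0.0000 0.0000 -1.0000
    outer loop
      vertex 0.724 7.896 0.000
      vertex 0.724 16.104 0.000
      vertex 24.000 12.000 0.000
    endloop
  endfacet
  facet normal 0.0000 0.0000 -1.0000
    outer loop
      vertex 6.000 1.608 0.000
      vertex 0.724 7.896 0.000
      vertex 24.000 12.000 0.000
    endloop
  endfacet
  facet normal 0.0000 0.0000 -1.0000
    outer loop
      vertex 14.084 0.182 0.000
      vertex 6.000 1.608 0.000
      vertex 24.000 12.000 0.000
    endloop
  endfacet
  facet normal 0.0000 0.0000 -1.0000
    outer loop
      vertex 21.193 4.287 0.000
      vertex 14.084 0.182 0.000
      vertex 24.000 12.000 0.000
    endloop
  endfacet
  facet normal 0.7831 0.2850 0.5528
    outer loop
      vertex 24.000 12.000 0.000
      vertex 21.193 19.713 0.000
      vertex 12.000 12.000 17.000
    endloop
  endfacet
  facet normal 0.4167 0.7217 0.5528
    outer loop
      vertex 21.193 19.713 0.000
      vertex 14.084 23.818 0.000
      vertex 12.000 12.000 17.000
    endloop
  endfacet
  facet normal -0.1448 0.8207 0.5528
    outer loop
      vertex 14.084 23.818 0.000
      vertex 6.000 22.392 0.000
      vertex 12.000 12.000 17.000
    endloop
  endfacet
  facet normal -0.6384 0.5356 0.5528
    outer loop
      vertex 6.000 22.392 0.000
      vertex 0.724 16.104 0.000
      vertex 12.000 12.000 17.000
    endloop
  endfacet
  facet normal -0.8333 0.0000 0.5528
    outer loop
      vertex 0.724 16.104 0.000
      vertex 0.724 7.896 0.000
      vertex 12.000 12.000 17.000
    endloop
  endfacet
  facet normal -0.6384 -0.5356 0.5528
    outer loop
      vertex 0.724 7.896 0.000
      vertex 6.000 1.608 0.000
      vertex 12.000 12.000 17.000
    endloop
  endfacet
  facet normal -0.1448 -0.8207 0.5528
    outer loop
      vertex 6.000 1.608 0.000
      vertex 14.084 0.182 0.000
      vertex 12.000 12.000 17.000
    endloop
  endfacet
  facet normal 0.4167 -0.7217 0.5528
    outer loop
      vertex 14.084 0.182 0.000
      vertex 21.193 4.287 0.000
      vertex 12.000 12.000 17.000
    endloop
  endfacet
  facet normal 0.7831 -0.2850 0.5528
    outer loop
      vertex 21.193 4.287 0.000
      vertex 24.000 12.000 0.000
      vertex 12.000 12.000 17.000
    endloop
  endfacet
endsolid part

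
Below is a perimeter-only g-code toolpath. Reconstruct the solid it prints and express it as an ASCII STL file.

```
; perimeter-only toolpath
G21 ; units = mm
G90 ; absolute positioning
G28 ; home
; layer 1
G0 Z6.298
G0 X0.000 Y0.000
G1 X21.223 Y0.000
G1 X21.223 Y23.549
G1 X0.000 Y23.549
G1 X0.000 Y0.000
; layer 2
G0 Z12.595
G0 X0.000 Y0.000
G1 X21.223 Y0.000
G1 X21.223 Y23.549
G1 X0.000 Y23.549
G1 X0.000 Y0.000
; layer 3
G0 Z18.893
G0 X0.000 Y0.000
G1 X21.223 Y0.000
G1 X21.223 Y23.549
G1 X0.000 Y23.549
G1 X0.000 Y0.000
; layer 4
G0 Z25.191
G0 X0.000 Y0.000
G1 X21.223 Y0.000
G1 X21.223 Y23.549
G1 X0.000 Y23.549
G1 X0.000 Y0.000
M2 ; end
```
solid part
  facet normal 0.0000 0.0000 -1.0000
    outer loop
      vertex 21.223 23.549 0.000
      vertex 21.223 0.000 0.000
      vertex 0.000 0.000 0.000
    endloop
  endfacet
  facet normal 0.0000 0.0000 -1.0000
    outer loop
      vertex 0.000 23.549 0.000
      vertex 21.223 23.549 0.000
      vertex 0.000 0.000 0.000
    endloop
  endfacet
  facet normal 0.0000 0.0000 1.0000
    outer loop
      vertex 0.000 0.000 25.191
      vertex 21.223 0.000 25.191
      vertex 21.223 23.549 25.191
    endloop
  endfacet
  facet normal 0.0000 0.0000 1.0000
    outer loop
      vertex 0.000 0.000 25.191
      vertex 21.223 23.549 25.191
      vertex 0.000 23.549 25.191
    endloop
  endfacet
  facet normal 0.0000 -1.0000 0.0000
    outer loop
      vertex 0.000 0.000 0.000
      vertex 21.223 0.000 0.000
      vertex 21.223 0.000 25.191
    endloop
  endfacet
  facet normal 0.0000 -1.0000 0.0000
    outer loop
      vertex 0.000 0.000 0.000
      vertex 21.223 0.000 25.191
      vertex 0.000 0.000 25.191
    endloop
  endfacet
  facet normal 0.0000 1.0000 0.0000
    outer loop
      vertex 21.223 23.549 25.191
      vertex 21.223 23.549 0.000
      vertex 0.000 23.549 0.000
    endloop
  endfacet
  facet normal 0.0000 1.0000 0.0000
    outer loop
      vertex 0.000 23.549 25.191
      vertex 21.223 23.549 25.191
      vertex 0.000 23.549 0.000
    endloop
  endfacet
  facet normal -1.0000 0.0000 0.0000
    outer loop
      vertex 0.000 23.549 25.191
      vertex 0.000 23.549 0.000
      vertex 0.000 0.000 0.000
    endloop
  endfacet
  facet normal -1.0000 0.0000 0.0000
    outer loop
      vertex 0.000 0.000 25.191
      vertex 0.000 23.549 25.191
      vertex 0.000 0.000 0.000
    endloop
  endfacet
  facet normal 1.0000 0.0000 0.0000
    outer loop
      vertex 21.223 0.000 0.000
      vertex 21.223 23.549 0.000
      vertex 21.223 23.549 25.191
    endloop
  endfacet
  facet normal 1.0000 0.0000 0.0000
    outer loop
      vertex 21.223 0.000 0.000
      vertex 21.223 23.549 25.191
      vertex 21.223 0.000 25.191
    endloop
  endfacet
endsolid part

The G0 Z moves step by Δz≈6.298 mm. Every layer's G1 loop is the same polygon, so the solid is a straight extrusion of it from z=0 to z≈25.2. Closing with flat bottom and top caps and triangulating gives 12 facets — a rectangular box, roughly 21.2 × 23.5 mm footprint and 25.2 mm tall.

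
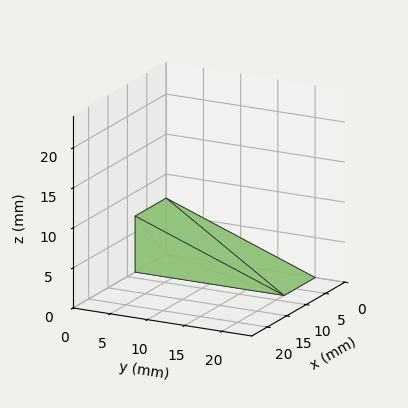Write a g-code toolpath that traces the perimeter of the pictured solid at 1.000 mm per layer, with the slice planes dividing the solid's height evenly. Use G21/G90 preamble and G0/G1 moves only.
Reading the render: the shape is a wedge (ramp): 8 × 20 mm base, rising to 7 mm along the y=0 edge and sloping linearly to z=0 at y=20 (dimensions read to the nearest mm from the axis ticks). For the g-code, the solid's height is divided into equal slices at the stated Δz and each level perimeter traced with G1 moves after a G0 lift.

; perimeter-only toolpath
G21 ; units = mm
G90 ; absolute positioning
G28 ; home
; layer 1
G0 Z1.000
G0 X0.000 Y0.000
G1 X8.000 Y0.000
G1 X8.000 Y17.143
G1 X0.000 Y17.143
G1 X0.000 Y0.000
; layer 2
G0 Z2.000
G0 X0.000 Y0.000
G1 X8.000 Y0.000
G1 X8.000 Y14.286
G1 X0.000 Y14.286
G1 X0.000 Y0.000
; layer 3
G0 Z3.000
G0 X0.000 Y0.000
G1 X8.000 Y0.000
G1 X8.000 Y11.429
G1 X0.000 Y11.429
G1 X0.000 Y0.000
; layer 4
G0 Z4.000
G0 X0.000 Y0.000
G1 X8.000 Y0.000
G1 X8.000 Y8.571
G1 X0.000 Y8.571
G1 X0.000 Y0.000
; layer 5
G0 Z5.000
G0 X0.000 Y0.000
G1 X8.000 Y0.000
G1 X8.000 Y5.714
G1 X0.000 Y5.714
G1 X0.000 Y0.000
; layer 6
G0 Z6.000
G0 X0.000 Y0.000
G1 X8.000 Y0.000
G1 X8.000 Y2.857
G1 X0.000 Y2.857
G1 X0.000 Y0.000
M2 ; end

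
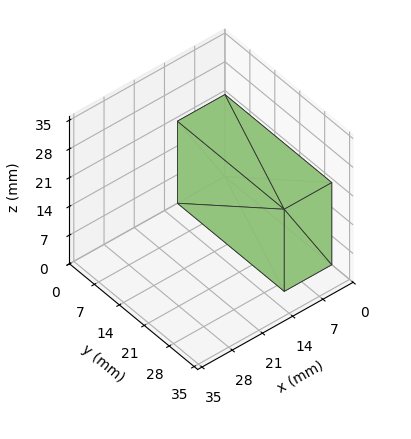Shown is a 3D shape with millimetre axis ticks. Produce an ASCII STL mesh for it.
Reading the render: the shape is a rectangular box, roughly 11 × 30 mm footprint and 20 mm tall (dimensions read to the nearest mm from the axis ticks). For the STL, each face is triangulated and given an outward normal.

solid part
  facet normal 0.0000 0.0000 -1.0000
    outer loop
      vertex 11.0 30.0 0.0
      vertex 11.0 0.0 0.0
      vertex 0.0 0.0 0.0
    endloop
  endfacet
  facet normal 0.0000 0.0000 -1.0000
    outer loop
      vertex 0.0 30.0 0.0
      vertex 11.0 30.0 0.0
      vertex 0.0 0.0 0.0
    endloop
  endfacet
  facet normal 0.0000 0.0000 1.0000
    outer loop
      vertex 0.0 0.0 20.0
      vertex 11.0 0.0 20.0
      vertex 11.0 30.0 20.0
    endloop
  endfacet
  facet normal 0.0000 0.0000 1.0000
    outer loop
      vertex 0.0 0.0 20.0
      vertex 11.0 30.0 20.0
      vertex 0.0 30.0 20.0
    endloop
  endfacet
  facet normal 0.0000 -1.0000 0.0000
    outer loop
      vertex 0.0 0.0 0.0
      vertex 11.0 0.0 0.0
      vertex 11.0 0.0 20.0
    endloop
  endfacet
  facet normal 0.0000 -1.0000 0.0000
    outer loop
      vertex 0.0 0.0 0.0
      vertex 11.0 0.0 20.0
      vertex 0.0 0.0 20.0
    endloop
  endfacet
  facet normal 0.0000 1.0000 0.0000
    outer loop
      vertex 11.0 30.0 20.0
      vertex 11.0 30.0 0.0
      vertex 0.0 30.0 0.0
    endloop
  endfacet
  facet normal 0.0000 1.0000 0.0000
    outer loop
      vertex 0.0 30.0 20.0
      vertex 11.0 30.0 20.0
      vertex 0.0 30.0 0.0
    endloop
  endfacet
  facet normal -1.0000 0.0000 0.0000
    outer loop
      vertex 0.0 30.0 20.0
      vertex 0.0 30.0 0.0
      vertex 0.0 0.0 0.0
    endloop
  endfacet
  facet normal -1.0000 0.0000 0.0000
    outer loop
      vertex 0.0 0.0 20.0
      vertex 0.0 30.0 20.0
      vertex 0.0 0.0 0.0
    endloop
  endfacet
  facet normal 1.0000 0.0000 0.0000
    outer loop
      vertex 11.0 0.0 0.0
      vertex 11.0 30.0 0.0
      vertex 11.0 30.0 20.0
    endloop
  endfacet
  facet normal 1.0000 0.0000 0.0000
    outer loop
      vertex 11.0 0.0 0.0
      vertex 11.0 30.0 20.0
      vertex 11.0 0.0 20.0
    endloop
  endfacet
endsolid part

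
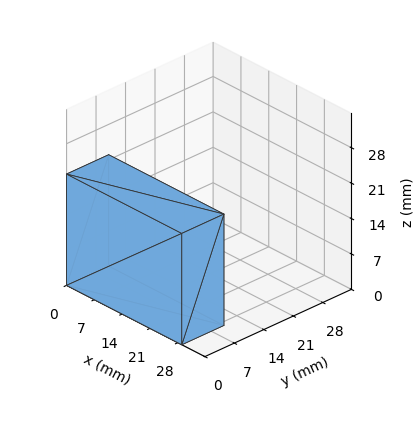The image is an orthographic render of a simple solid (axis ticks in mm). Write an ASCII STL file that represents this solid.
Reading the render: the shape is a rectangular box, roughly 29 × 10 mm footprint and 22 mm tall (dimensions read to the nearest mm from the axis ticks). For the STL, each face is triangulated and given an outward normal.

solid part
  facet normal 0.0000 0.0000 -1.0000
    outer loop
      vertex 29.00 10.00 0.00
      vertex 29.00 0.00 0.00
      vertex 0.00 0.00 0.00
    endloop
  endfacet
  facet normal 0.0000 0.0000 -1.0000
    outer loop
      vertex 0.00 10.00 0.00
      vertex 29.00 10.00 0.00
      vertex 0.00 0.00 0.00
    endloop
  endfacet
  facet normal 0.0000 0.0000 1.0000
    outer loop
      vertex 0.00 0.00 22.00
      vertex 29.00 0.00 22.00
      vertex 29.00 10.00 22.00
    endloop
  endfacet
  facet normal 0.0000 0.0000 1.0000
    outer loop
      vertex 0.00 0.00 22.00
      vertex 29.00 10.00 22.00
      vertex 0.00 10.00 22.00
    endloop
  endfacet
  facet normal 0.0000 -1.0000 0.0000
    outer loop
      vertex 0.00 0.00 0.00
      vertex 29.00 0.00 0.00
      vertex 29.00 0.00 22.00
    endloop
  endfacet
  facet normal 0.0000 -1.0000 0.0000
    outer loop
      vertex 0.00 0.00 0.00
      vertex 29.00 0.00 22.00
      vertex 0.00 0.00 22.00
    endloop
  endfacet
  facet normal 0.0000 1.0000 0.0000
    outer loop
      vertex 29.00 10.00 22.00
      vertex 29.00 10.00 0.00
      vertex 0.00 10.00 0.00
    endloop
  endfacet
  facet normal 0.0000 1.0000 0.0000
    outer loop
      vertex 0.00 10.00 22.00
      vertex 29.00 10.00 22.00
      vertex 0.00 10.00 0.00
    endloop
  endfacet
  facet normal -1.0000 0.0000 0.0000
    outer loop
      vertex 0.00 10.00 22.00
      vertex 0.00 10.00 0.00
      vertex 0.00 0.00 0.00
    endloop
  endfacet
  facet normal -1.0000 0.0000 0.0000
    outer loop
      vertex 0.00 0.00 22.00
      vertex 0.00 10.00 22.00
      vertex 0.00 0.00 0.00
    endloop
  endfacet
  facet normal 1.0000 0.0000 0.0000
    outer loop
      vertex 29.00 0.00 0.00
      vertex 29.00 10.00 0.00
      vertex 29.00 10.00 22.00
    endloop
  endfacet
  facet normal 1.0000 0.0000 0.0000
    outer loop
      vertex 29.00 0.00 0.00
      vertex 29.00 10.00 22.00
      vertex 29.00 0.00 22.00
    endloop
  endfacet
endsolid part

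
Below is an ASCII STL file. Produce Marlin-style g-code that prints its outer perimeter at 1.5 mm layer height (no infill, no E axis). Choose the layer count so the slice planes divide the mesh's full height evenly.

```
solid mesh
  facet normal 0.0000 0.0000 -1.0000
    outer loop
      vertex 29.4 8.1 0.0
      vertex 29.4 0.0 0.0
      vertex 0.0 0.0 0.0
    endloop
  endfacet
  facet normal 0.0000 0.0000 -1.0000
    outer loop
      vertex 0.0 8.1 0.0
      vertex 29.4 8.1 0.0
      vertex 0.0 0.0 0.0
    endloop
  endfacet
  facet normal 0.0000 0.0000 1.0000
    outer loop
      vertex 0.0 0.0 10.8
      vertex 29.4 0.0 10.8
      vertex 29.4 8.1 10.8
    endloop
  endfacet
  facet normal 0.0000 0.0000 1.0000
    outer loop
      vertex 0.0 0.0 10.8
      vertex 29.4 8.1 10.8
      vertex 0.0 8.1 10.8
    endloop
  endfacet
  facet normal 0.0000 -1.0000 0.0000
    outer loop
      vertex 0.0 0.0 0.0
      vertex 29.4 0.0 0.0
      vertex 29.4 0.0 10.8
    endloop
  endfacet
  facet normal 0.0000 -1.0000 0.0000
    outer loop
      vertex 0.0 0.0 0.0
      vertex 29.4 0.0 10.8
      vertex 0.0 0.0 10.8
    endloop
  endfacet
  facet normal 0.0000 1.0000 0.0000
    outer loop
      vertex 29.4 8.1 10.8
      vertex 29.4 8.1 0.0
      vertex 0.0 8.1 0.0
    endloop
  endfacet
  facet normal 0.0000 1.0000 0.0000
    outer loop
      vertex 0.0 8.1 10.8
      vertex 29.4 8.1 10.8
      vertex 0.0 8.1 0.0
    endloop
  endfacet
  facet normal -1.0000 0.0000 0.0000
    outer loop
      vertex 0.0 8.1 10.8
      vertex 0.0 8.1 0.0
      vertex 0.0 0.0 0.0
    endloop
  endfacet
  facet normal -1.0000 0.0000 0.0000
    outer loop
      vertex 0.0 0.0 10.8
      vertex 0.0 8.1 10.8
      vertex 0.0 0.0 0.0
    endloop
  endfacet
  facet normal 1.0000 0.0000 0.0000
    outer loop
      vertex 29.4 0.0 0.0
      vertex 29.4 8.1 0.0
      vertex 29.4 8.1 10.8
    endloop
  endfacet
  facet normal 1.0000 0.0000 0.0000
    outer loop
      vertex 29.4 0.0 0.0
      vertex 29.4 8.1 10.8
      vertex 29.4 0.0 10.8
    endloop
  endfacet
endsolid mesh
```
; perimeter-only toolpath
G21 ; units = mm
G90 ; absolute positioning
G28 ; home
; layer 1
G0 Z1.5
G0 X0.0 Y0.0
G1 X29.4 Y0.0
G1 X29.4 Y8.1
G1 X0.0 Y8.1
G1 X0.0 Y0.0
; layer 2
G0 Z3.1
G0 X0.0 Y0.0
G1 X29.4 Y0.0
G1 X29.4 Y8.1
G1 X0.0 Y8.1
G1 X0.0 Y0.0
; layer 3
G0 Z4.6
G0 X0.0 Y0.0
G1 X29.4 Y0.0
G1 X29.4 Y8.1
G1 X0.0 Y8.1
G1 X0.0 Y0.0
; layer 4
G0 Z6.2
G0 X0.0 Y0.0
G1 X29.4 Y0.0
G1 X29.4 Y8.1
G1 X0.0 Y8.1
G1 X0.0 Y0.0
; layer 5
G0 Z7.7
G0 X0.0 Y0.0
G1 X29.4 Y0.0
G1 X29.4 Y8.1
G1 X0.0 Y8.1
G1 X0.0 Y0.0
; layer 6
G0 Z9.3
G0 X0.0 Y0.0
G1 X29.4 Y0.0
G1 X29.4 Y8.1
G1 X0.0 Y8.1
G1 X0.0 Y0.0
; layer 7
G0 Z10.8
G0 X0.0 Y0.0
G1 X29.4 Y0.0
G1 X29.4 Y8.1
G1 X0.0 Y8.1
G1 X0.0 Y0.0
M2 ; end

The solid is a rectangular box, roughly 29.4 × 8.1 mm footprint and 10.8 mm tall. Slicing at Δz = 1.5 mm — 7 equal slices spanning the solid's height, so layer i sits at z = i·h/7 — gives 7 non-empty perimeters. Each is a 4-segment closed polygon; G0 lifts to the layer z and rapids to the start vertex, then G1 traces the edges.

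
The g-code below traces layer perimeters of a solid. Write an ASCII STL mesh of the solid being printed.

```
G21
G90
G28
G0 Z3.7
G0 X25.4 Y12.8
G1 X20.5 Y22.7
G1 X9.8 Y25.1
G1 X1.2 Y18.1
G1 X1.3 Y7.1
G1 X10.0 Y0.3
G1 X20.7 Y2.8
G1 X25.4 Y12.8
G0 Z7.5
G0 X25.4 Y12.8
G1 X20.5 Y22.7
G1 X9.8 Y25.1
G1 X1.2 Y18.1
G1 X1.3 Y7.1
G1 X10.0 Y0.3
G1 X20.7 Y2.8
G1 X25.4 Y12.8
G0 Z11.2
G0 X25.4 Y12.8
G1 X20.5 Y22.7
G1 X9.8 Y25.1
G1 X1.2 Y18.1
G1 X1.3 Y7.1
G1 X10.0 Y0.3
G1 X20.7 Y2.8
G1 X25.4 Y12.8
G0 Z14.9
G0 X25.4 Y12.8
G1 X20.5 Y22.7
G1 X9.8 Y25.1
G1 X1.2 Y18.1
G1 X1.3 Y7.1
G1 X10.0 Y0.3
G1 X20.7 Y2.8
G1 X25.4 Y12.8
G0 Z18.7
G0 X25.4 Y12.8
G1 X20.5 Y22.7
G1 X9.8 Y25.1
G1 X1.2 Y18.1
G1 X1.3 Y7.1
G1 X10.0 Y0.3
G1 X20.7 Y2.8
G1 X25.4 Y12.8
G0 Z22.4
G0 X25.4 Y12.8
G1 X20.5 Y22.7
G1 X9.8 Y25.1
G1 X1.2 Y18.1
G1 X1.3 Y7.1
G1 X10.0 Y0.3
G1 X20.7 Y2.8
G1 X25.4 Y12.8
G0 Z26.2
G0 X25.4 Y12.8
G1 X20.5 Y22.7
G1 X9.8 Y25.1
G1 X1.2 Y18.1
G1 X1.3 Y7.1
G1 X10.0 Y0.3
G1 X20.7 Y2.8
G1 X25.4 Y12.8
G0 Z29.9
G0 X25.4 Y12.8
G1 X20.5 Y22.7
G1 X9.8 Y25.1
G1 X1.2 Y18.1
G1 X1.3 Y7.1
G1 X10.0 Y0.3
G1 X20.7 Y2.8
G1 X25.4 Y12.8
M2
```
solid part
  facet normal 0.0000 0.0000 -1.0000
    outer loop
      vertex 9.8 25.1 0.0
      vertex 20.5 22.7 0.0
      vertex 25.4 12.8 0.0
    endloop
  endfacet
  facet normal 0.0000 0.0000 -1.0000
    outer loop
      vertex 1.2 18.1 0.0
      vertex 9.8 25.1 0.0
      vertex 25.4 12.8 0.0
    endloop
  endfacet
  facet normal 0.0000 0.0000 -1.0000
    outer loop
      vertex 1.3 7.1 0.0
      vertex 1.2 18.1 0.0
      vertex 25.4 12.8 0.0
    endloop
  endfacet
  facet normal 0.0000 0.0000 -1.0000
    outer loop
      vertex 10.0 0.3 0.0
      vertex 1.3 7.1 0.0
      vertex 25.4 12.8 0.0
    endloop
  endfacet
  facet normal 0.0000 0.0000 -1.0000
    outer loop
      vertex 20.7 2.8 0.0
      vertex 10.0 0.3 0.0
      vertex 25.4 12.8 0.0
    endloop
  endfacet
  facet normal 0.0000 0.0000 1.0000
    outer loop
      vertex 25.4 12.8 29.9
      vertex 20.5 22.7 29.9
      vertex 9.8 25.1 29.9
    endloop
  endfacet
  facet normal 0.0000 0.0000 1.0000
    outer loop
      vertex 25.4 12.8 29.9
      vertex 9.8 25.1 29.9
      vertex 1.2 18.1 29.9
    endloop
  endfacet
  facet normal 0.0000 0.0000 1.0000
    outer loop
      vertex 25.4 12.8 29.9
      vertex 1.2 18.1 29.9
      vertex 1.3 7.1 29.9
    endloop
  endfacet
  facet normal 0.0000 0.0000 1.0000
    outer loop
      vertex 25.4 12.8 29.9
      vertex 1.3 7.1 29.9
      vertex 10.0 0.3 29.9
    endloop
  endfacet
  facet normal 0.0000 0.0000 1.0000
    outer loop
      vertex 25.4 12.8 29.9
      vertex 10.0 0.3 29.9
      vertex 20.7 2.8 29.9
    endloop
  endfacet
  facet normal 0.8962 0.4436 0.0000
    outer loop
      vertex 25.4 12.8 0.0
      vertex 20.5 22.7 0.0
      vertex 20.5 22.7 29.9
    endloop
  endfacet
  facet normal 0.8962 0.4436 0.0000
    outer loop
      vertex 25.4 12.8 0.0
      vertex 20.5 22.7 29.9
      vertex 25.4 12.8 29.9
    endloop
  endfacet
  facet normal 0.2189 0.9758 0.0000
    outer loop
      vertex 20.5 22.7 0.0
      vertex 9.8 25.1 0.0
      vertex 9.8 25.1 29.9
    endloop
  endfacet
  facet normal 0.2189 0.9758 0.0000
    outer loop
      vertex 20.5 22.7 0.0
      vertex 9.8 25.1 29.9
      vertex 20.5 22.7 29.9
    endloop
  endfacet
  facet normal -0.6313 0.7756 0.0000
    outer loop
      vertex 9.8 25.1 0.0
      vertex 1.2 18.1 0.0
      vertex 1.2 18.1 29.9
    endloop
  endfacet
  facet normal -0.6313 0.7756 0.0000
    outer loop
      vertex 9.8 25.1 0.0
      vertex 1.2 18.1 29.9
      vertex 9.8 25.1 29.9
    endloop
  endfacet
  facet normal -1.0000 -0.0091 0.0000
    outer loop
      vertex 1.2 18.1 0.0
      vertex 1.3 7.1 0.0
      vertex 1.3 7.1 29.9
    endloop
  endfacet
  facet normal -1.0000 -0.0091 0.0000
    outer loop
      vertex 1.2 18.1 0.0
      vertex 1.3 7.1 29.9
      vertex 1.2 18.1 29.9
    endloop
  endfacet
  facet normal -0.6158 -0.7879 0.0000
    outer loop
      vertex 1.3 7.1 0.0
      vertex 10.0 0.3 0.0
      vertex 10.0 0.3 29.9
    endloop
  endfacet
  facet normal -0.6158 -0.7879 0.0000
    outer loop
      vertex 1.3 7.1 0.0
      vertex 10.0 0.3 29.9
      vertex 1.3 7.1 29.9
    endloop
  endfacet
  facet normal 0.2275 -0.9738 0.0000
    outer loop
      vertex 10.0 0.3 0.0
      vertex 20.7 2.8 0.0
      vertex 20.7 2.8 29.9
    endloop
  endfacet
  facet normal 0.2275 -0.9738 0.0000
    outer loop
      vertex 10.0 0.3 0.0
      vertex 20.7 2.8 29.9
      vertex 10.0 0.3 29.9
    endloop
  endfacet
  facet normal 0.9050 -0.4254 0.0000
    outer loop
      vertex 20.7 2.8 0.0
      vertex 25.4 12.8 0.0
      vertex 25.4 12.8 29.9
    endloop
  endfacet
  facet normal 0.9050 -0.4254 0.0000
    outer loop
      vertex 20.7 2.8 0.0
      vertex 25.4 12.8 29.9
      vertex 20.7 2.8 29.9
    endloop
  endfacet
endsolid part

The G0 Z moves step by Δz≈3.7 mm. Every layer's G1 loop is the same polygon, so the solid is a straight extrusion of it from z=0 to z≈29.9. Closing with flat bottom and top caps and triangulating gives 24 facets — a regular 7-sided prism (a cylinder approximated with 7 flat sides), circumscribed radius ≈ 12.7 mm, height ≈ 29.9 mm.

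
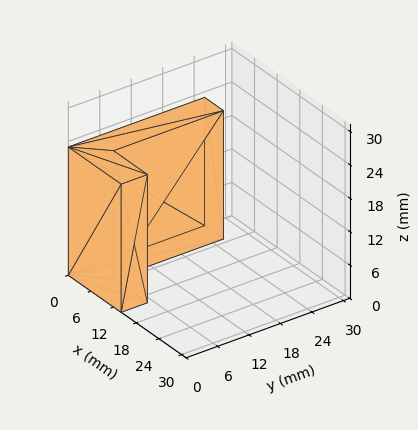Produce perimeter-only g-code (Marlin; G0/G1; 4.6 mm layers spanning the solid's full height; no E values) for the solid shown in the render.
Reading the render: the shape is an L-shaped prism: outer 14 × 26 mm, arm thicknesses ≈ 5 mm (horizontal) and 5 mm (vertical), extruded 23 mm in z (dimensions read to the nearest mm from the axis ticks). For the g-code, the solid's height is divided into equal slices at the stated Δz and each level perimeter traced with G1 moves after a G0 lift.

; perimeter-only toolpath
G21 ; units = mm
G90 ; absolute positioning
G28 ; home
; layer 1
G0 Z4.6
G0 X0.0 Y0.0
G1 X14.0 Y0.0
G1 X14.0 Y5.0
G1 X5.0 Y5.0
G1 X5.0 Y26.0
G1 X0.0 Y26.0
G1 X0.0 Y0.0
; layer 2
G0 Z9.2
G0 X0.0 Y0.0
G1 X14.0 Y0.0
G1 X14.0 Y5.0
G1 X5.0 Y5.0
G1 X5.0 Y26.0
G1 X0.0 Y26.0
G1 X0.0 Y0.0
; layer 3
G0 Z13.8
G0 X0.0 Y0.0
G1 X14.0 Y0.0
G1 X14.0 Y5.0
G1 X5.0 Y5.0
G1 X5.0 Y26.0
G1 X0.0 Y26.0
G1 X0.0 Y0.0
; layer 4
G0 Z18.4
G0 X0.0 Y0.0
G1 X14.0 Y0.0
G1 X14.0 Y5.0
G1 X5.0 Y5.0
G1 X5.0 Y26.0
G1 X0.0 Y26.0
G1 X0.0 Y0.0
; layer 5
G0 Z23.0
G0 X0.0 Y0.0
G1 X14.0 Y0.0
G1 X14.0 Y5.0
G1 X5.0 Y5.0
G1 X5.0 Y26.0
G1 X0.0 Y26.0
G1 X0.0 Y0.0
M2 ; end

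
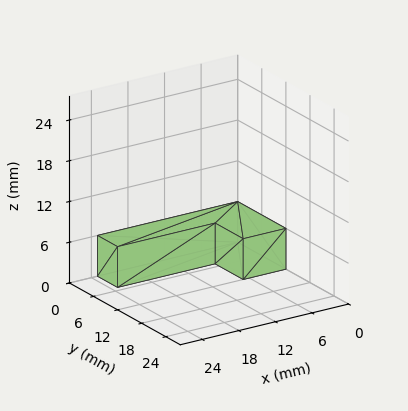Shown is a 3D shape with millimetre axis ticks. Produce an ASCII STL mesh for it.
Reading the render: the shape is an L-shaped prism: outer 23 × 12 mm, arm thicknesses ≈ 5 mm (horizontal) and 7 mm (vertical), extruded 6 mm in z (dimensions read to the nearest mm from the axis ticks). For the STL, each face is triangulated and given an outward normal.

solid part
  facet normal 0.0000 0.0000 -1.0000
    outer loop
      vertex 23.000 5.000 0.000
      vertex 23.000 0.000 0.000
      vertex 0.000 0.000 0.000
    endloop
  endfacet
  facet normal 0.0000 0.0000 -1.0000
    outer loop
      vertex 7.000 5.000 0.000
      vertex 23.000 5.000 0.000
      vertex 0.000 0.000 0.000
    endloop
  endfacet
  facet normal 0.0000 0.0000 -1.0000
    outer loop
      vertex 7.000 12.000 0.000
      vertex 7.000 5.000 0.000
      vertex 0.000 0.000 0.000
    endloop
  endfacet
  facet normal 0.0000 0.0000 -1.0000
    outer loop
      vertex 0.000 12.000 0.000
      vertex 7.000 12.000 0.000
      vertex 0.000 0.000 0.000
    endloop
  endfacet
  facet normal 0.0000 0.0000 1.0000
    outer loop
      vertex 0.000 0.000 6.000
      vertex 23.000 0.000 6.000
      vertex 23.000 5.000 6.000
    endloop
  endfacet
  facet normal 0.0000 0.0000 1.0000
    outer loop
      vertex 0.000 0.000 6.000
      vertex 23.000 5.000 6.000
      vertex 7.000 5.000 6.000
    endloop
  endfacet
  facet normal 0.0000 0.0000 1.0000
    outer loop
      vertex 0.000 0.000 6.000
      vertex 7.000 5.000 6.000
      vertex 7.000 12.000 6.000
    endloop
  endfacet
  facet normal 0.0000 0.0000 1.0000
    outer loop
      vertex 0.000 0.000 6.000
      vertex 7.000 12.000 6.000
      vertex 0.000 12.000 6.000
    endloop
  endfacet
  facet normal 0.0000 -1.0000 0.0000
    outer loop
      vertex 0.000 0.000 0.000
      vertex 23.000 0.000 0.000
      vertex 23.000 0.000 6.000
    endloop
  endfacet
  facet normal 0.0000 -1.0000 0.0000
    outer loop
      vertex 0.000 0.000 0.000
      vertex 23.000 0.000 6.000
      vertex 0.000 0.000 6.000
    endloop
  endfacet
  facet normal 1.0000 0.0000 0.0000
    outer loop
      vertex 23.000 0.000 0.000
      vertex 23.000 5.000 0.000
      vertex 23.000 5.000 6.000
    endloop
  endfacet
  facet normal 1.0000 0.0000 0.0000
    outer loop
      vertex 23.000 0.000 0.000
      vertex 23.000 5.000 6.000
      vertex 23.000 0.000 6.000
    endloop
  endfacet
  facet normal 0.0000 1.0000 0.0000
    outer loop
      vertex 23.000 5.000 0.000
      vertex 7.000 5.000 0.000
      vertex 7.000 5.000 6.000
    endloop
  endfacet
  facet normal 0.0000 1.0000 0.0000
    outer loop
      vertex 23.000 5.000 0.000
      vertex 7.000 5.000 6.000
      vertex 23.000 5.000 6.000
    endloop
  endfacet
  facet normal 1.0000 0.0000 0.0000
    outer loop
      vertex 7.000 5.000 0.000
      vertex 7.000 12.000 0.000
      vertex 7.000 12.000 6.000
    endloop
  endfacet
  facet normal 1.0000 0.0000 0.0000
    outer loop
      vertex 7.000 5.000 0.000
      vertex 7.000 12.000 6.000
      vertex 7.000 5.000 6.000
    endloop
  endfacet
  facet normal 0.0000 1.0000 0.0000
    outer loop
      vertex 7.000 12.000 0.000
      vertex 0.000 12.000 0.000
      vertex 0.000 12.000 6.000
    endloop
  endfacet
  facet normal 0.0000 1.0000 0.0000
    outer loop
      vertex 7.000 12.000 0.000
      vertex 0.000 12.000 6.000
      vertex 7.000 12.000 6.000
    endloop
  endfacet
  facet normal -1.0000 0.0000 0.0000
    outer loop
      vertex 0.000 12.000 0.000
      vertex 0.000 0.000 0.000
      vertex 0.000 0.000 6.000
    endloop
  endfacet
  facet normal -1.0000 0.0000 0.0000
    outer loop
      vertex 0.000 12.000 0.000
      vertex 0.000 0.000 6.000
      vertex 0.000 12.000 6.000
    endloop
  endfacet
endsolid part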